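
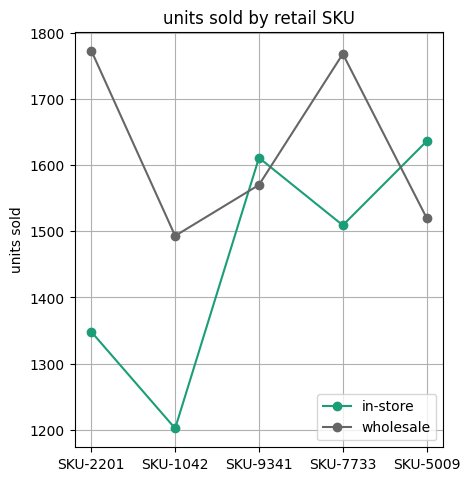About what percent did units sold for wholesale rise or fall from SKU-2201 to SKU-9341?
≈ -11.4%

SKU-2201 ≈ 1750, SKU-9341 ≈ 1550; (1550 − 1750) / 1750 ≈ -11.4%.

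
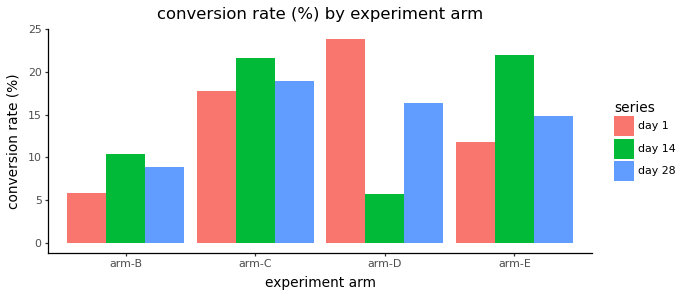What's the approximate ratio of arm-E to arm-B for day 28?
≈ 1.75×

arm-E ≈ 14, arm-B ≈ 8; 14/8 ≈ 1.75.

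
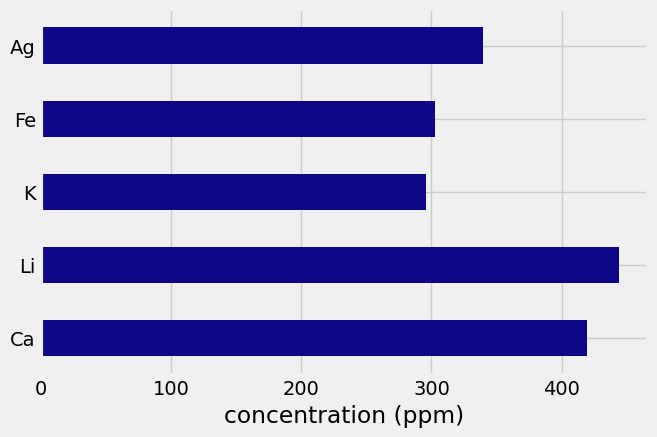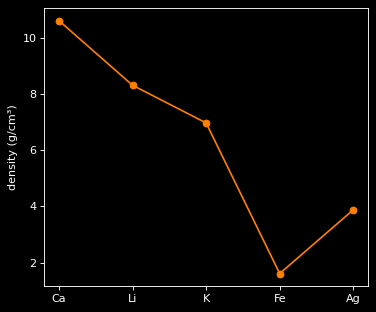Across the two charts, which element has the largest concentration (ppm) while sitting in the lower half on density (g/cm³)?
Ag

Chart 2 median density (g/cm³) ≈ 7; below-median elements: Fe, Ag. Among those, Ag has the highest concentration (ppm) (≈ 350).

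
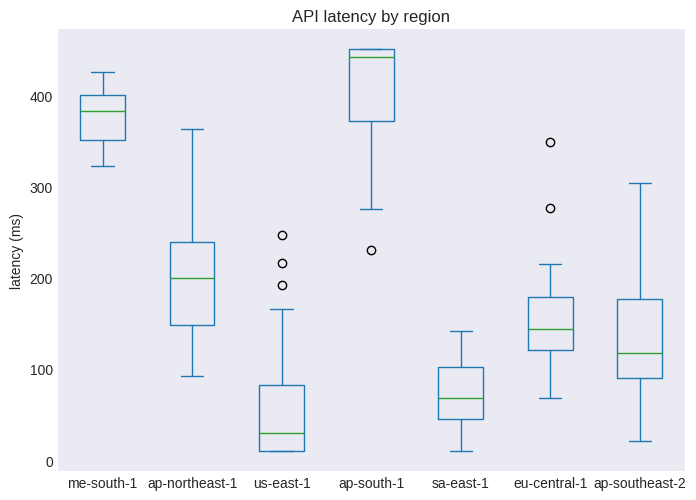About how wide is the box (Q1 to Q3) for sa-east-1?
Q3 ≈ 100, Q1 ≈ 50; IQR ≈ 50.

≈ 50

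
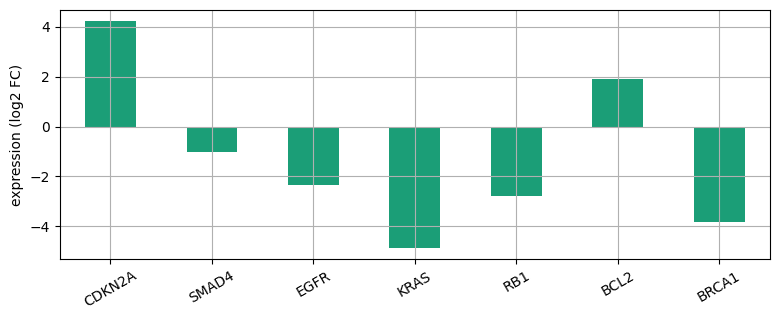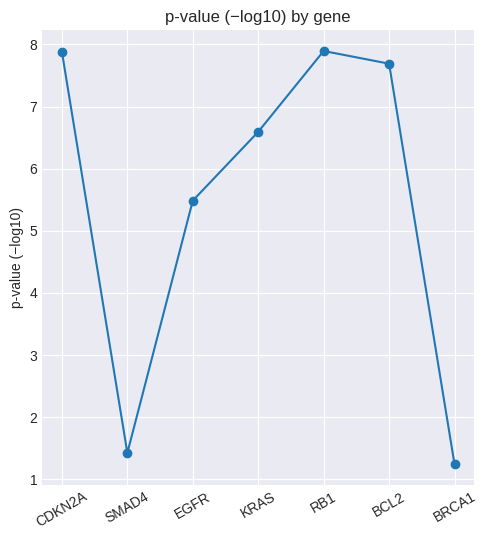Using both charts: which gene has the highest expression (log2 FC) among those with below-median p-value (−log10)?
SMAD4

Chart 2 median p-value (−log10) ≈ 7; below-median genes: SMAD4, EGFR, BRCA1. Among those, SMAD4 has the highest expression (log2 FC) (≈ -1).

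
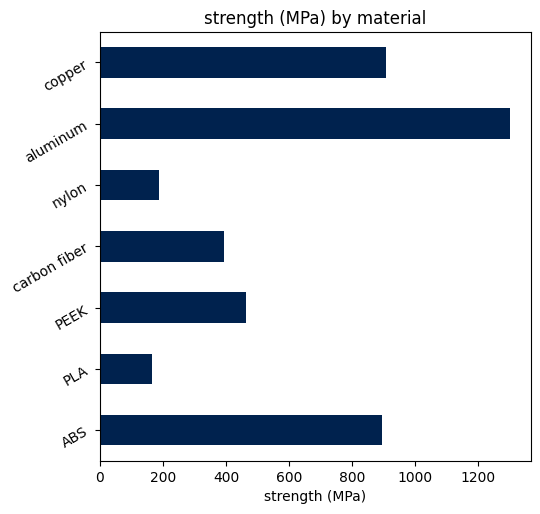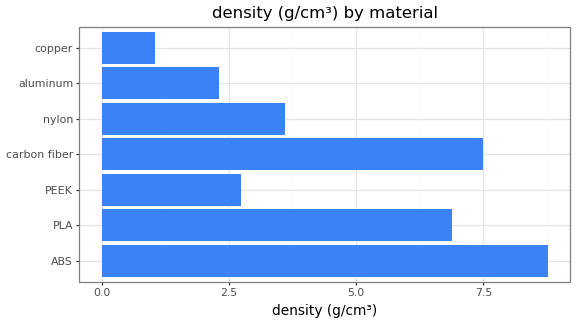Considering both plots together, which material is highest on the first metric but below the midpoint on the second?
Chart 2 median density (g/cm³) ≈ 4; below-median materials: PEEK, aluminum, copper. Among those, aluminum has the highest strength (MPa) (≈ 1400).

aluminum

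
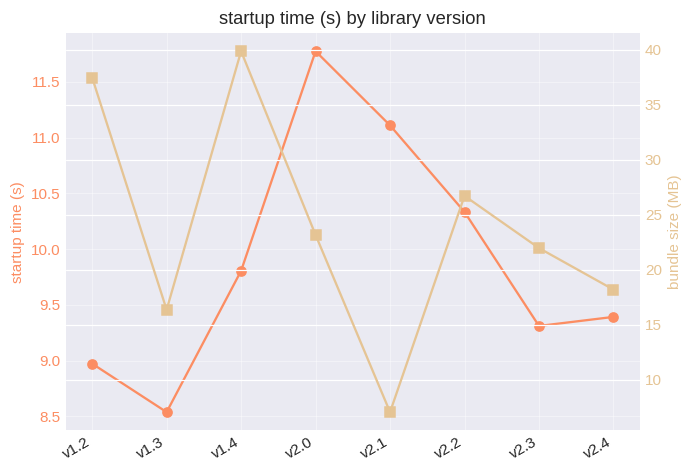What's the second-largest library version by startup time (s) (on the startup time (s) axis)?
Top 3 (on the startup time (s) axis): v2.0 ≈ 12.0, v2.1 ≈ 11.0, v2.2 ≈ 10.5.

v2.1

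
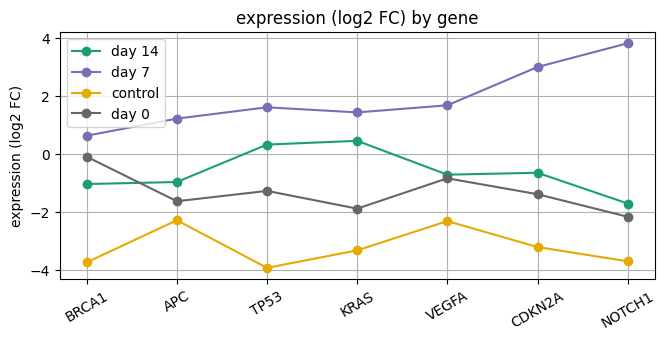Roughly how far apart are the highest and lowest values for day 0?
≈ 2

Max BRCA1 ≈ 0, min NOTCH1 ≈ -2; range ≈ 2.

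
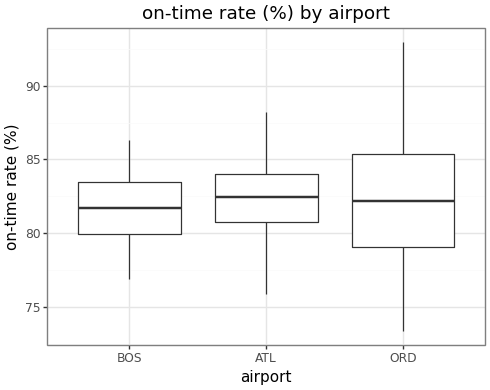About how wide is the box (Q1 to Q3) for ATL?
Q3 ≈ 84.0, Q1 ≈ 80.7; IQR ≈ 3.3.

≈ 3.3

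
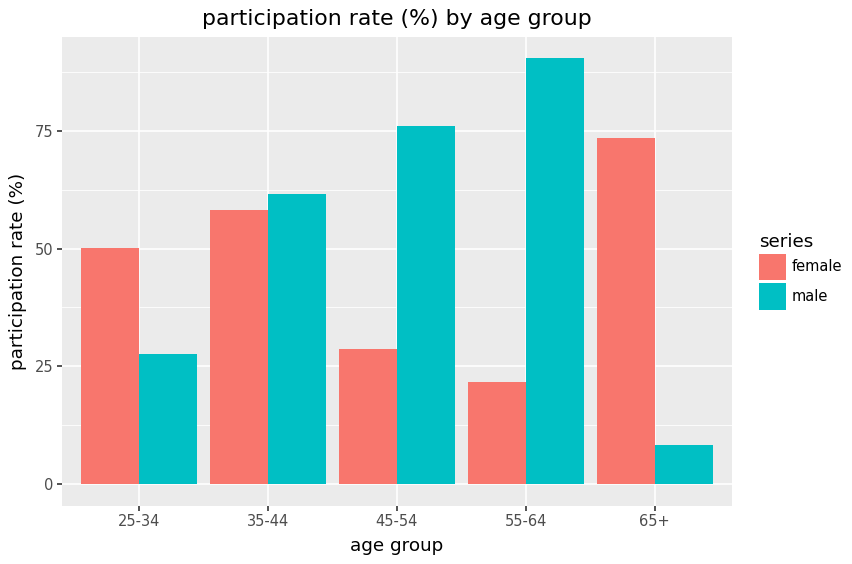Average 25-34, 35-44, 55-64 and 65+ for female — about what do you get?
≈ 50

(50 + 60 + 20 + 70) / 4 ≈ 50.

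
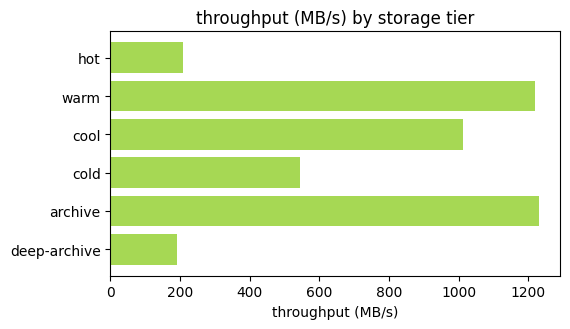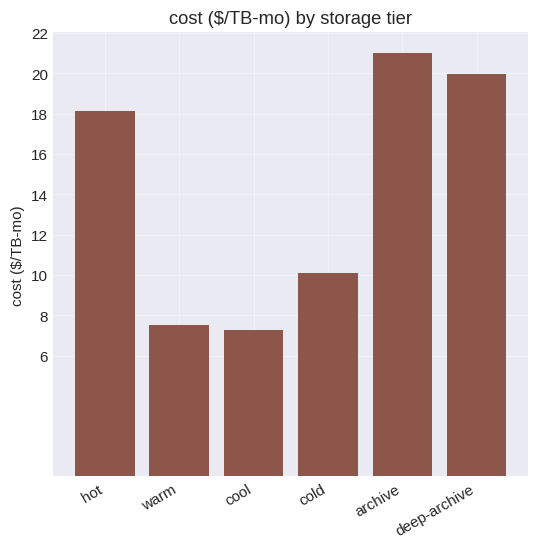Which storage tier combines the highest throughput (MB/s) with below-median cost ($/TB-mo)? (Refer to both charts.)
warm

Chart 2 median cost ($/TB-mo) ≈ 14; below-median storage tiers: warm, cool, cold. Among those, warm has the highest throughput (MB/s) (≈ 1200).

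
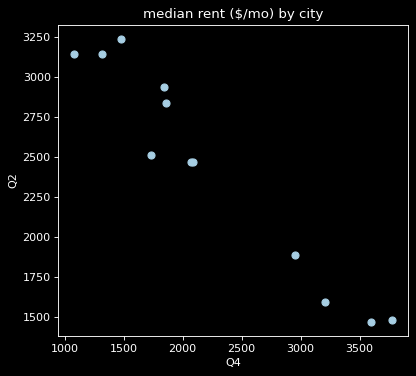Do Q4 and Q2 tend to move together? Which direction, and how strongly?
negative, strong

Points are negatively correlated; strong (|r| ≈ 1.0).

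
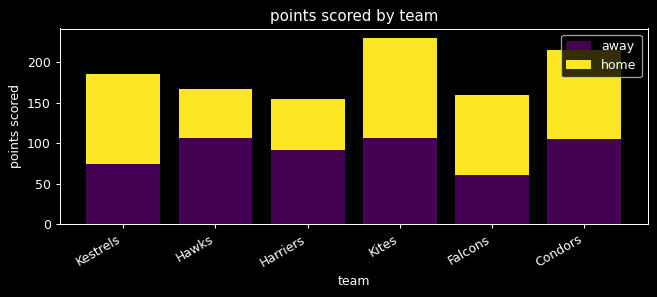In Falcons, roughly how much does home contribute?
≈ 100

home top ≈ 160, bottom ≈ 60; segment ≈ 100.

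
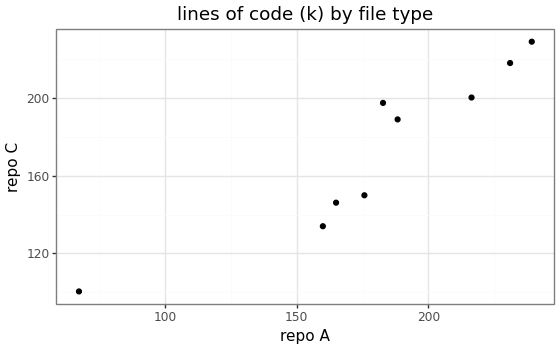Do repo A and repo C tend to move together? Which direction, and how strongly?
Points are positively correlated; strong (|r| ≈ 0.9).

positive, strong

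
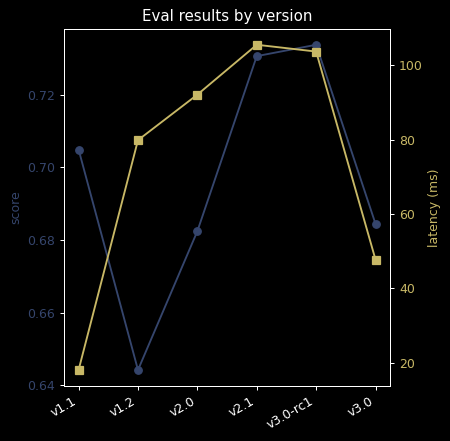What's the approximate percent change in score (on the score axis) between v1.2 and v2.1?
≈ +14.1%

v1.2 ≈ 0.64, v2.1 ≈ 0.73; (0.73 − 0.64) / 0.64 ≈ +14.1%.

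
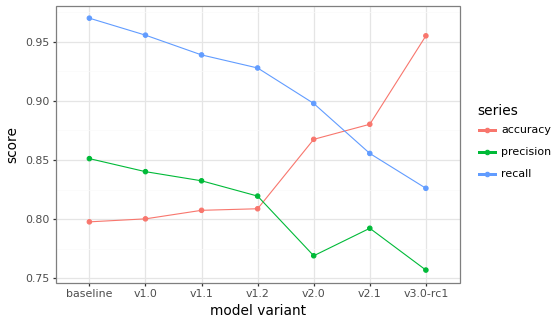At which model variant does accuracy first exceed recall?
v2.1

v2.0: accuracy ≈ 0.86 vs recall ≈ 0.90 (not yet); v2.1: accuracy ≈ 0.88 vs recall ≈ 0.86 (first crossover).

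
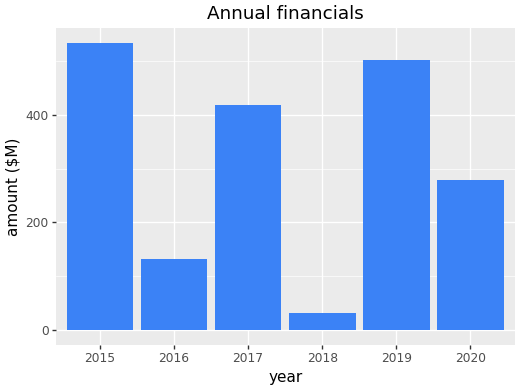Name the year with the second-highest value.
Top 3: 2015 ≈ 550, 2019 ≈ 500, 2017 ≈ 400.

2019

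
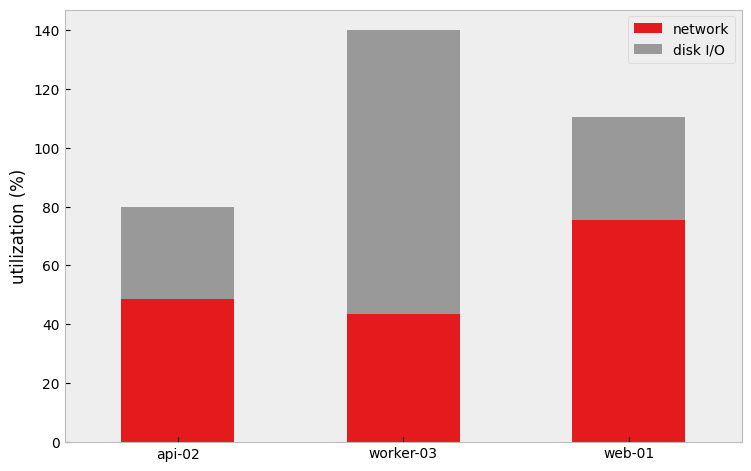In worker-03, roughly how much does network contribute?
≈ 40

network top ≈ 40, bottom ≈ 0; segment ≈ 40.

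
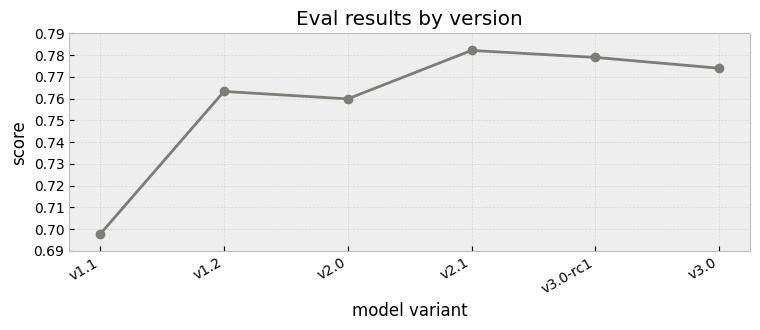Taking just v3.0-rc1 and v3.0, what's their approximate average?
(0.78 + 0.77) / 2 ≈ 0.78.

≈ 0.78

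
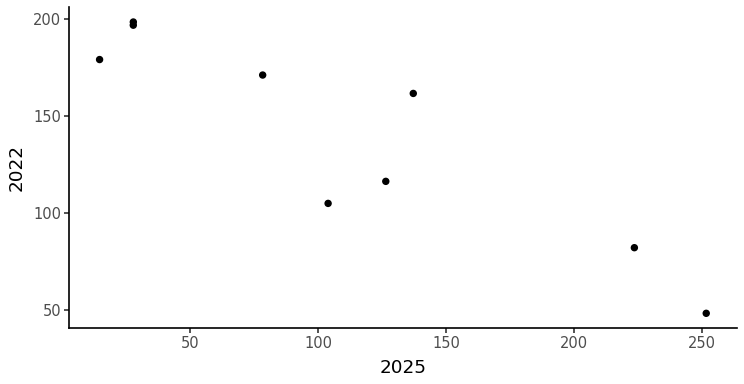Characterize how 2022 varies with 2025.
negative, strong

Points are negatively correlated; strong (|r| ≈ 0.9).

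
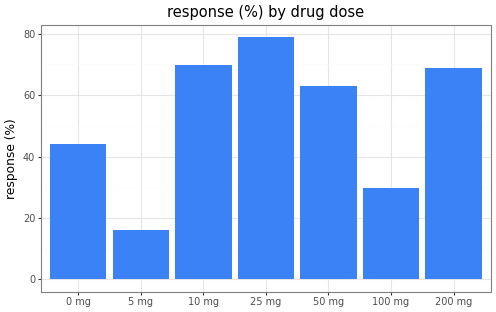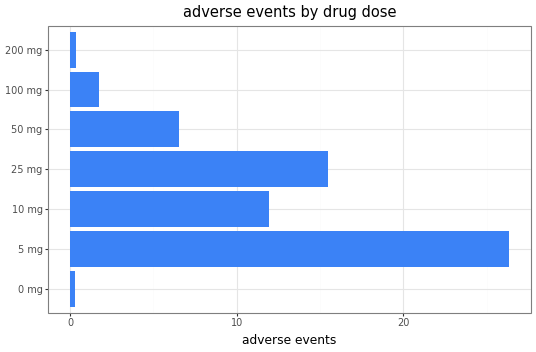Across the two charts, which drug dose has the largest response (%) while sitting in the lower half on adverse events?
Chart 2 median adverse events ≈ 5; below-median drug doses: 0 mg, 100 mg, 200 mg. Among those, 200 mg has the highest response (%) (≈ 70).

200 mg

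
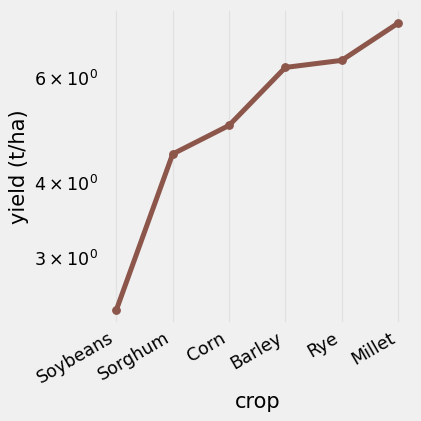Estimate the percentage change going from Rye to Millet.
Rye ≈ 6.5, Millet ≈ 7.5; (7.5 − 6.5) / 6.5 ≈ +15.4%.

≈ +15.4%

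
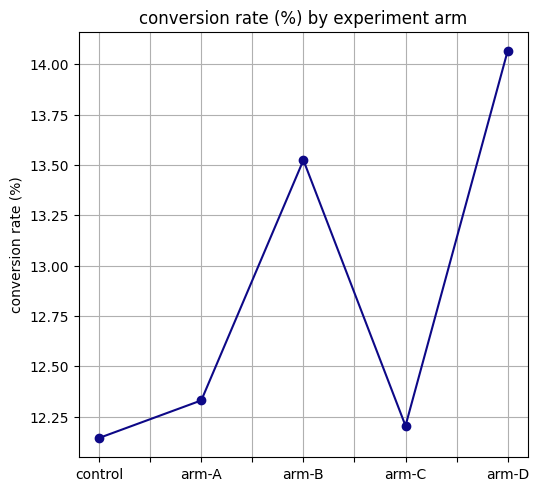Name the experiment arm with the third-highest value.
arm-A

Top 4: arm-D ≈ 14.0, arm-B ≈ 13.6, arm-A ≈ 12.4, arm-C ≈ 12.2.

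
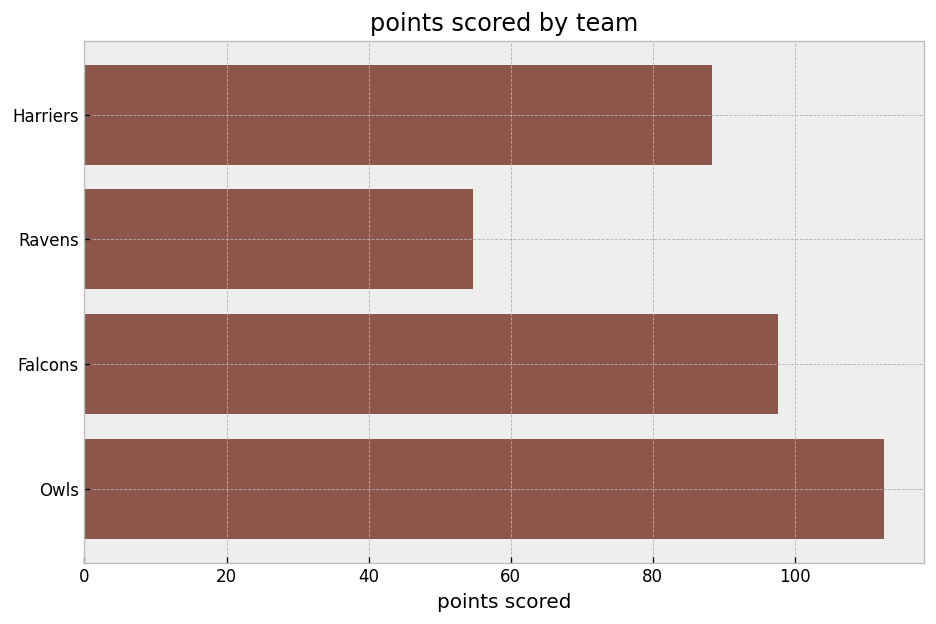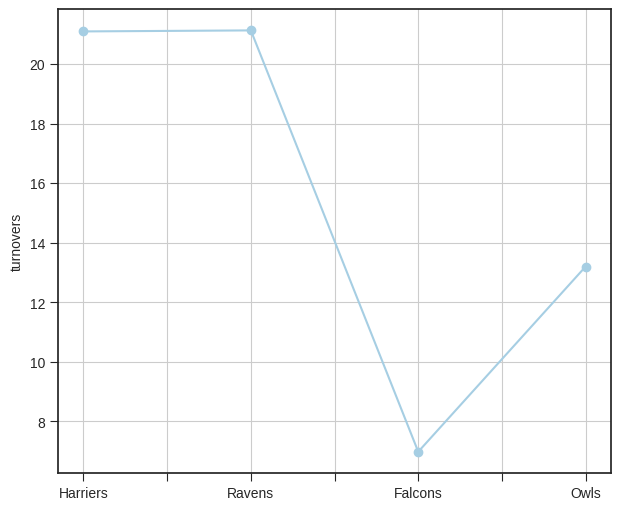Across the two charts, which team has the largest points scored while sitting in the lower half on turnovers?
Chart 2 median turnovers ≈ 18; below-median teams: Falcons, Owls. Among those, Owls has the highest points scored (≈ 120).

Owls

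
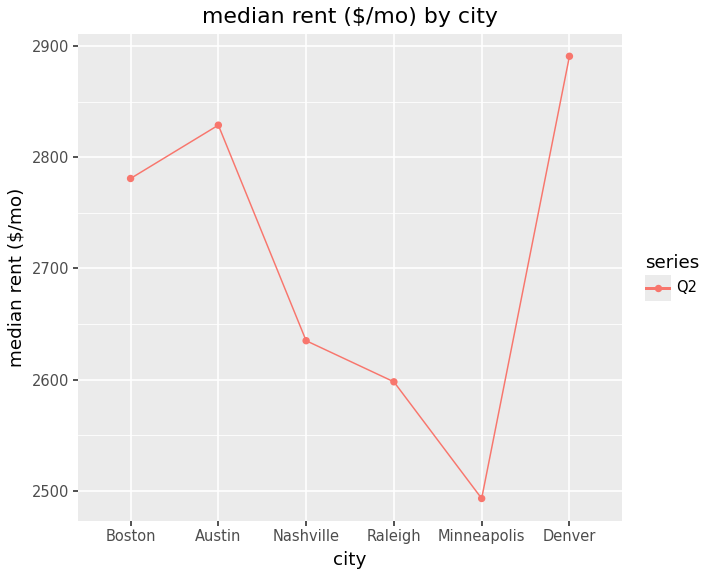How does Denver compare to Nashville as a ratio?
Denver ≈ 2900, Nashville ≈ 2650; 2900/2650 ≈ 1.09.

≈ 1.09×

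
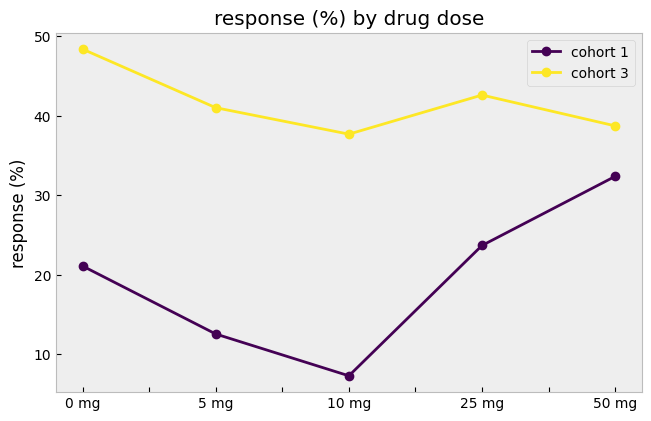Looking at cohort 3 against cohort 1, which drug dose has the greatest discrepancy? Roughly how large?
10 mg, ≈ 35 %

10 mg: cohort 3 ≈ 40, cohort 1 ≈ 5 → gap ≈ 35. Next-largest (5 mg) is only ≈ 25.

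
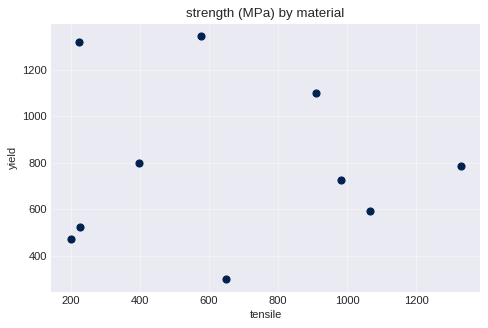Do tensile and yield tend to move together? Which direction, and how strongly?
Points are roughly uncorrelated; weak (|r| ≈ 0.0).

no clear correlation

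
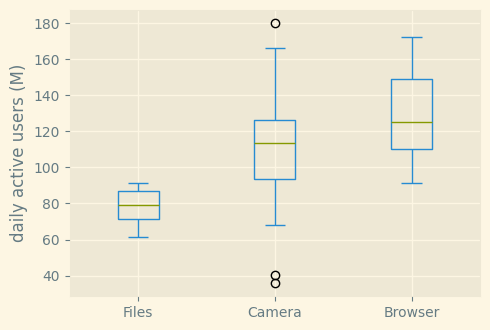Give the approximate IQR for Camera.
Q3 ≈ 125, Q1 ≈ 95; IQR ≈ 30.

≈ 30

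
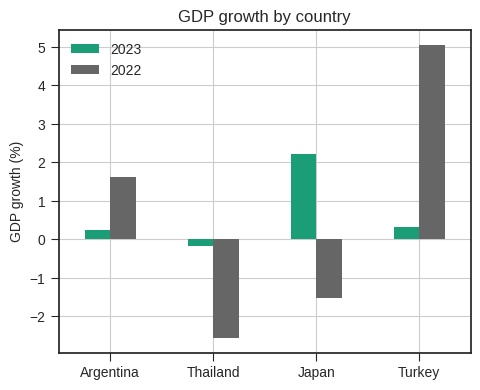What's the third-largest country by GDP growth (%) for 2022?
Japan

Top 4 for 2022: Turkey ≈ 5, Argentina ≈ 2, Japan ≈ -2, Thailand ≈ -3.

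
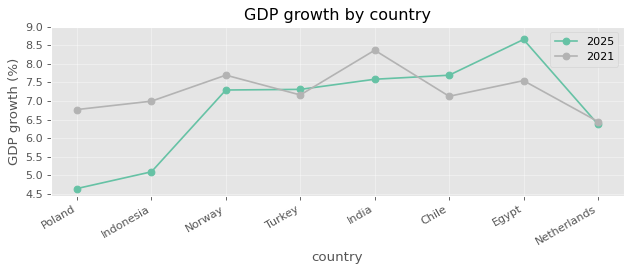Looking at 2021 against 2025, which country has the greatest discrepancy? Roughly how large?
Poland, ≈ 2.5 %

Poland: 2021 ≈ 7.0, 2025 ≈ 4.5 → gap ≈ 2.5. Next-largest (Indonesia) is only ≈ 2.0.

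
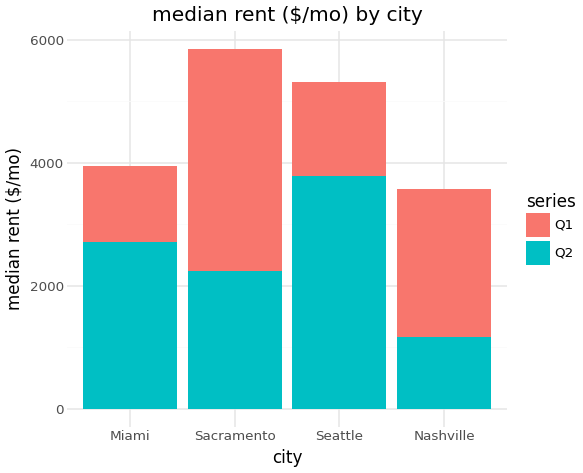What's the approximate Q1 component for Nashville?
≈ 2500

Q1 top ≈ 3500, bottom ≈ 1000; segment ≈ 2500.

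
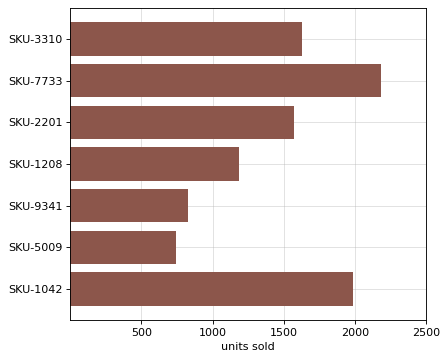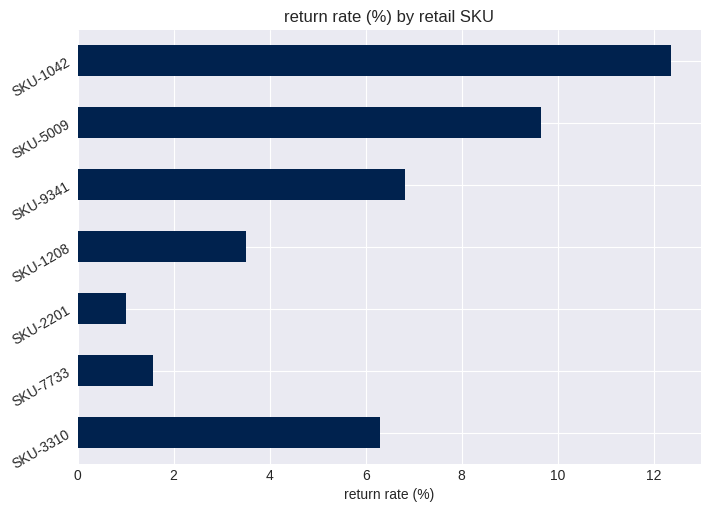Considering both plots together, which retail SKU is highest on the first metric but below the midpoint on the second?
SKU-7733

Chart 2 median return rate (%) ≈ 6; below-median retail SKUs: SKU-7733, SKU-2201, SKU-1208. Among those, SKU-7733 has the highest units sold (≈ 2000).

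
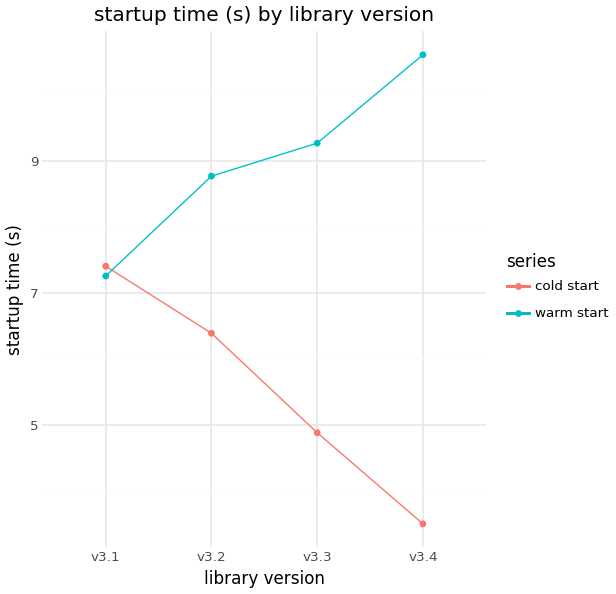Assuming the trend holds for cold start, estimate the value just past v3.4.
Last three: 6, 5, 4 → slope ≈ -1/step → next ≈ 3.

≈ 3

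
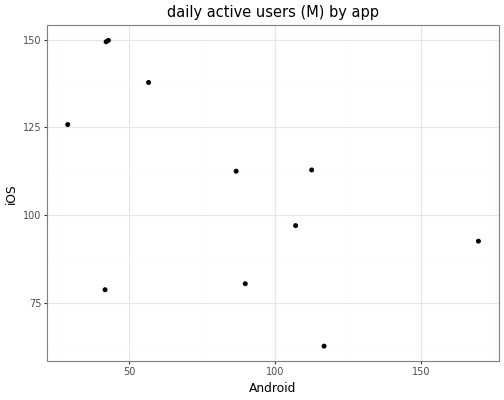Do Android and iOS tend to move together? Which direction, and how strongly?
Points are negatively correlated; moderate (|r| ≈ 0.6).

negative, moderate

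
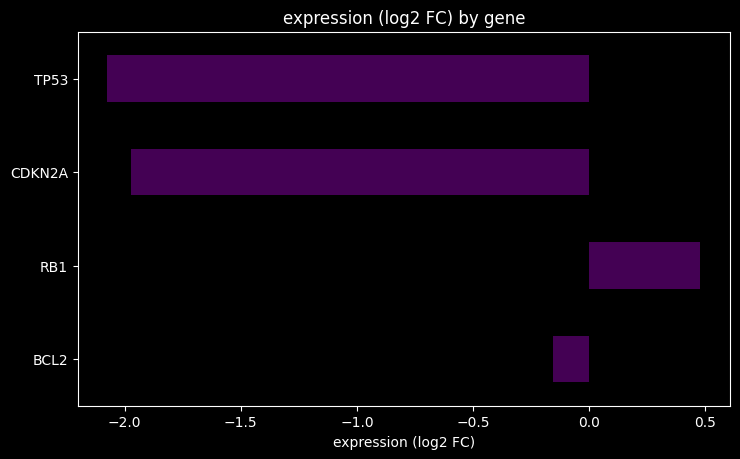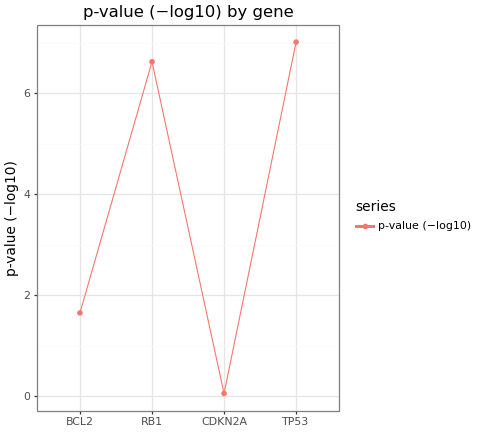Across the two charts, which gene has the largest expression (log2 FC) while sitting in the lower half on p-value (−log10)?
Chart 2 median p-value (−log10) ≈ 4; below-median genes: BCL2, CDKN2A. Among those, BCL2 has the highest expression (log2 FC) (≈ -0.15).

BCL2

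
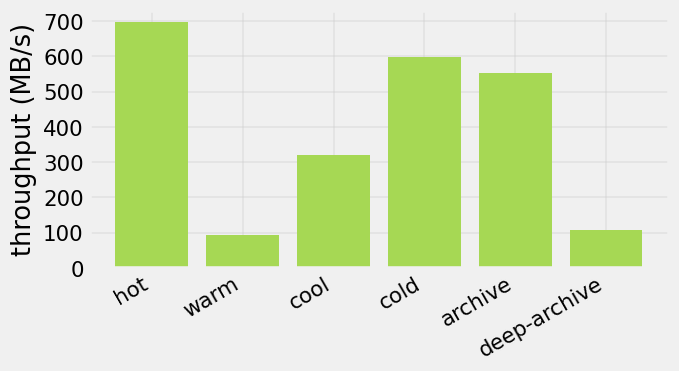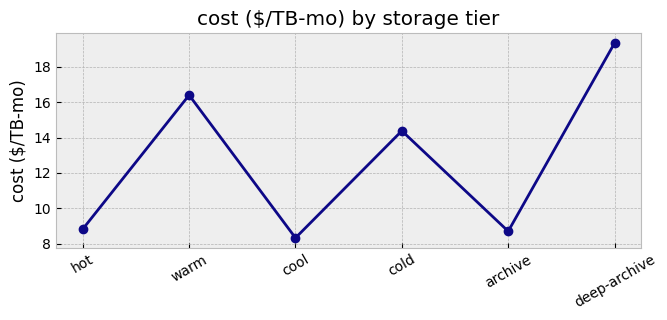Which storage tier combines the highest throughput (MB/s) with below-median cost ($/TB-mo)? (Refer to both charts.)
Chart 2 median cost ($/TB-mo) ≈ 12; below-median storage tiers: hot, cool, archive. Among those, hot has the highest throughput (MB/s) (≈ 700).

hot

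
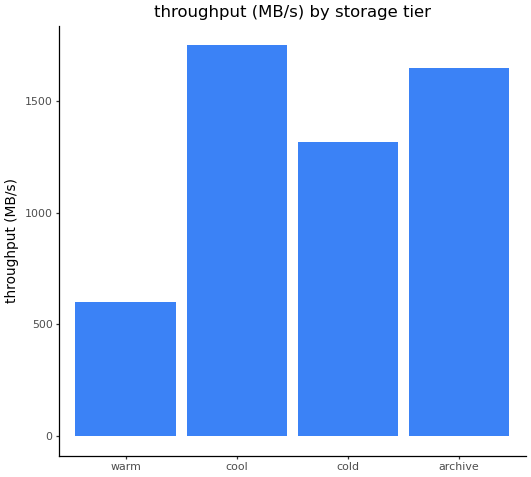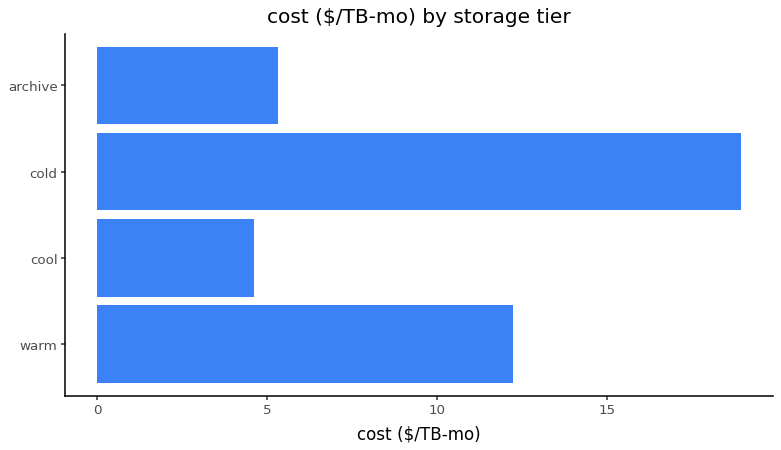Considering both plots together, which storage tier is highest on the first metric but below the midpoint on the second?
cool

Chart 2 median cost ($/TB-mo) ≈ 8; below-median storage tiers: cool, archive. Among those, cool has the highest throughput (MB/s) (≈ 1800).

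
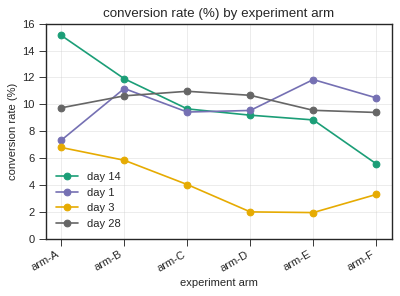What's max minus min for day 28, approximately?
Max arm-C ≈ 10, min arm-F ≈ 10; range ≈ 0.

≈ 0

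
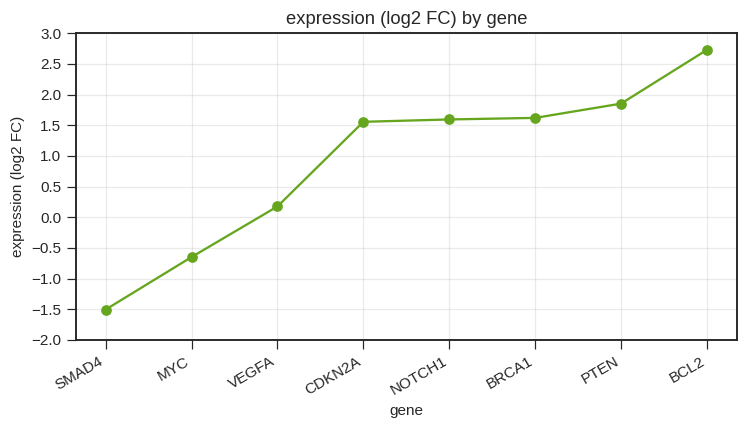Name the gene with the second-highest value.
Top 3: BCL2 ≈ 2.5, PTEN ≈ 2.0, BRCA1 ≈ 1.5.

PTEN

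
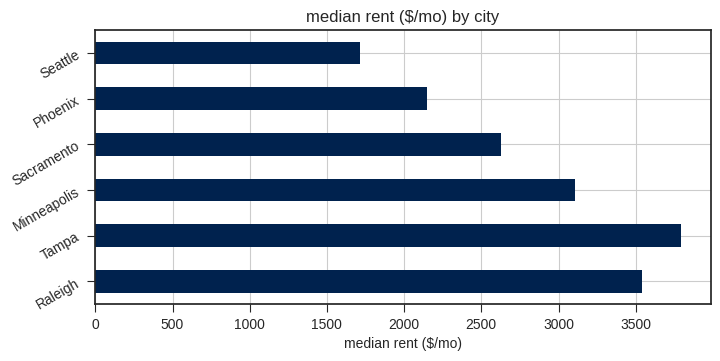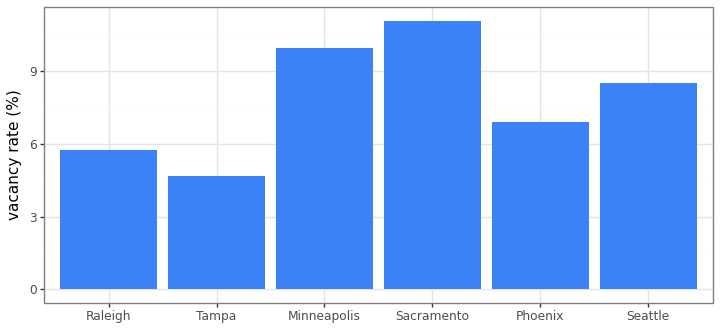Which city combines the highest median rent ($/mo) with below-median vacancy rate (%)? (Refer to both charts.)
Tampa

Chart 2 median vacancy rate (%) ≈ 8; below-median cities: Raleigh, Tampa, Phoenix. Among those, Tampa has the highest median rent ($/mo) (≈ 4000).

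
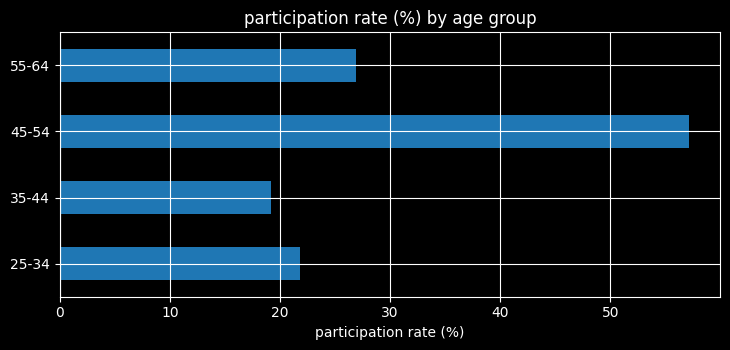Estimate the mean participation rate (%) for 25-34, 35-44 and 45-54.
(20 + 20 + 55) / 3 ≈ 32.

≈ 32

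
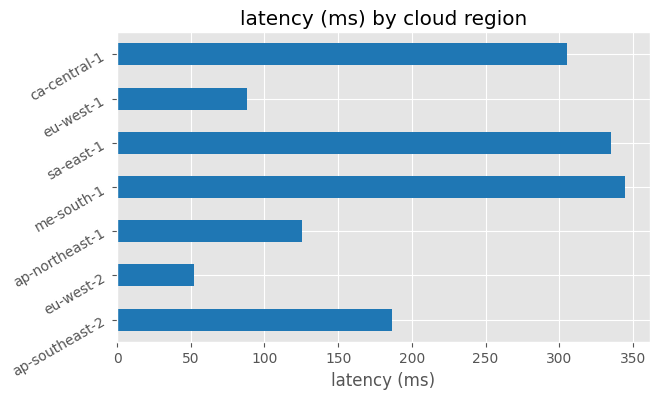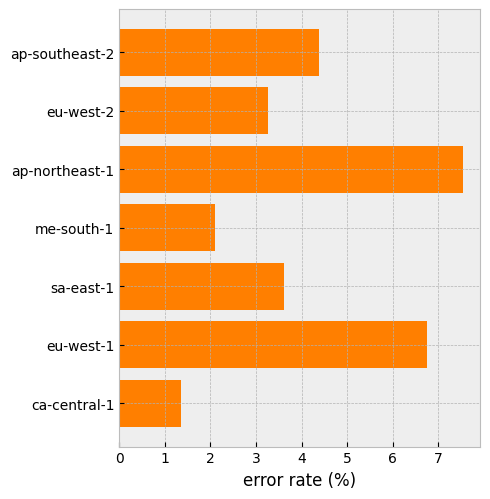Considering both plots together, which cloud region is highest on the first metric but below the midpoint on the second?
me-south-1

Chart 2 median error rate (%) ≈ 4; below-median cloud regions: eu-west-2, me-south-1, ca-central-1. Among those, me-south-1 has the highest latency (ms) (≈ 350).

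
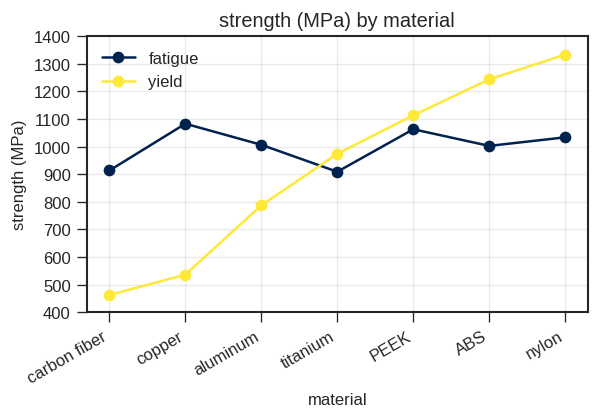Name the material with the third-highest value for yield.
Top 4 for yield: nylon ≈ 1300, ABS ≈ 1200, PEEK ≈ 1100, titanium ≈ 1000.

PEEK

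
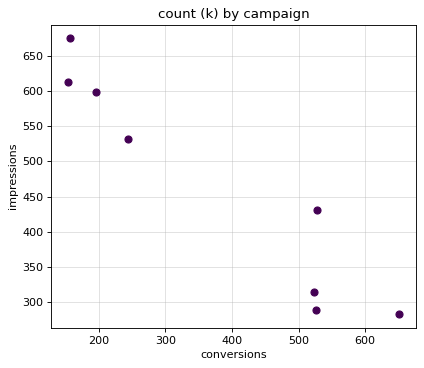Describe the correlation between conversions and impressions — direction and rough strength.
Points are negatively correlated; strong (|r| ≈ 1.0).

negative, strong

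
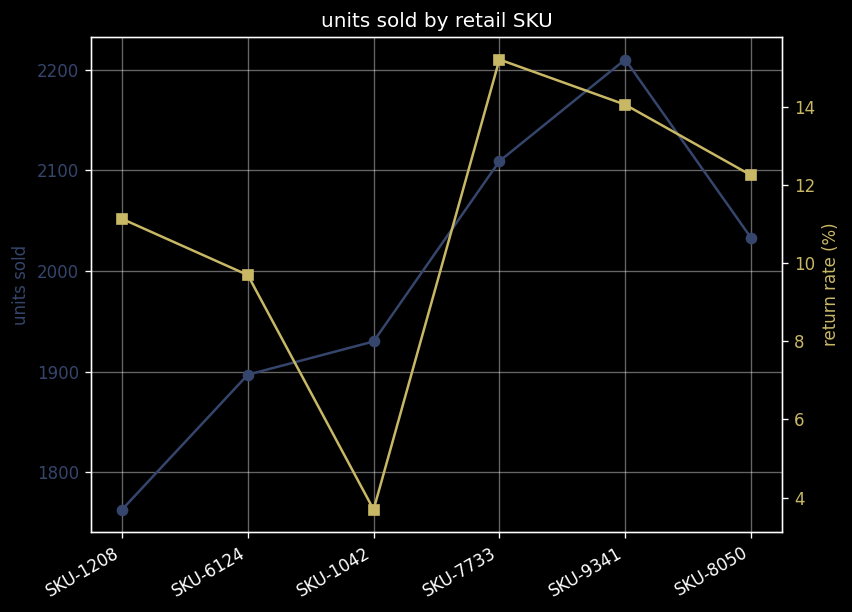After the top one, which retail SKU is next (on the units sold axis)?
Top 3 (on the units sold axis): SKU-9341 ≈ 2200, SKU-7733 ≈ 2100, SKU-8050 ≈ 2050.

SKU-7733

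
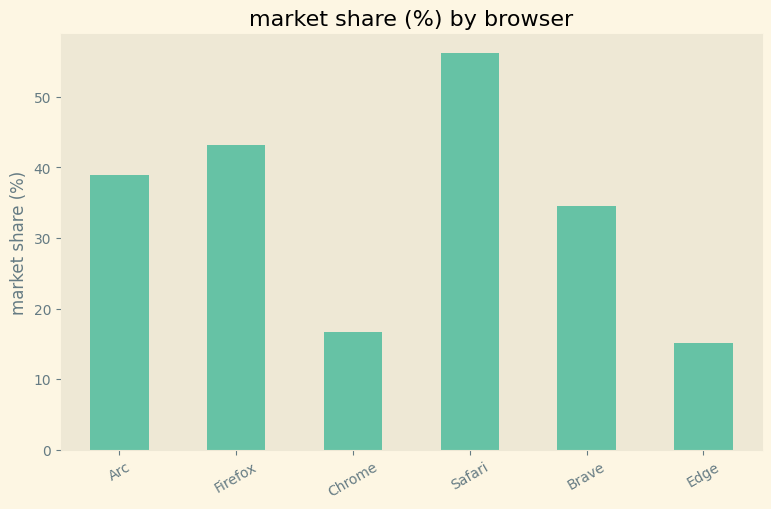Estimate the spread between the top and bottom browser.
≈ 40

Max Safari ≈ 55, min Edge ≈ 15; range ≈ 40.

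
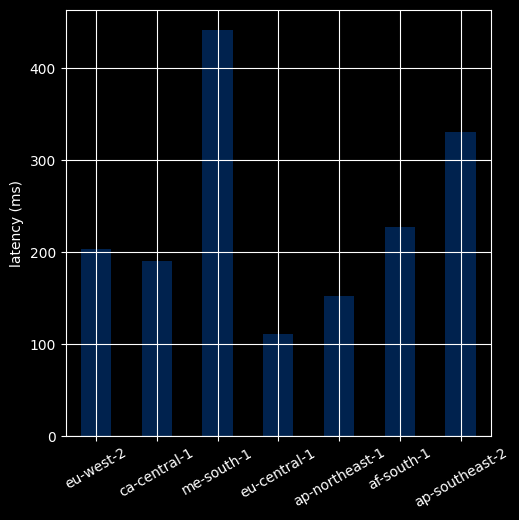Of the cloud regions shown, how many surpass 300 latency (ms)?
Above 300: me-south-1, ap-southeast-2.

2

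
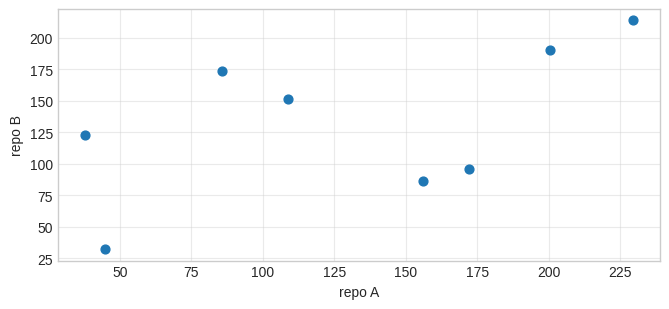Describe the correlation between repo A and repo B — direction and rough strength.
positive, moderate

Points are positively correlated; moderate (|r| ≈ 0.6).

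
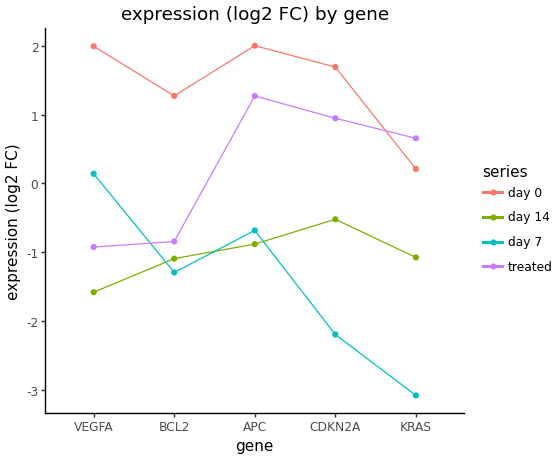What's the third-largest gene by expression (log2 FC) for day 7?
Top 4 for day 7: VEGFA ≈ 0.0, APC ≈ -0.5, BCL2 ≈ -1.5, CDKN2A ≈ -2.0.

BCL2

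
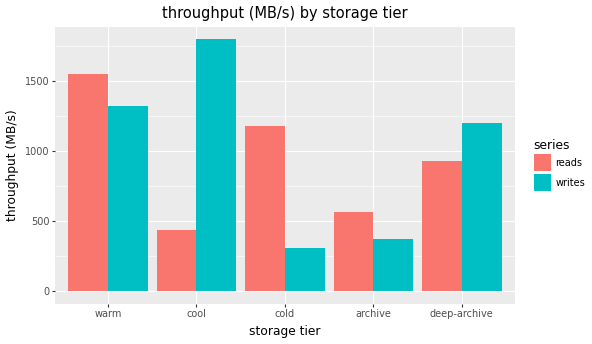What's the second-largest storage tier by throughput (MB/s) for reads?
cold

Top 3 for reads: warm ≈ 1600, cold ≈ 1200, deep-archive ≈ 1000.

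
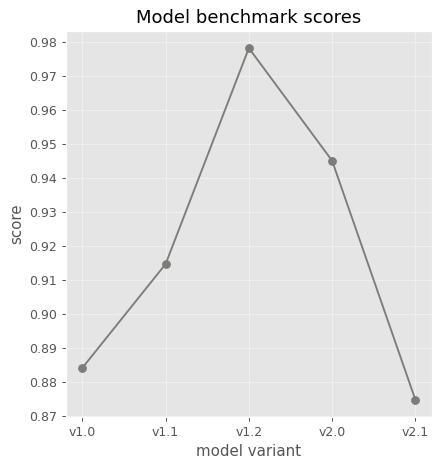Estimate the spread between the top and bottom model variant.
≈ 0.11

Max v1.2 ≈ 0.98, min v2.1 ≈ 0.87; range ≈ 0.11.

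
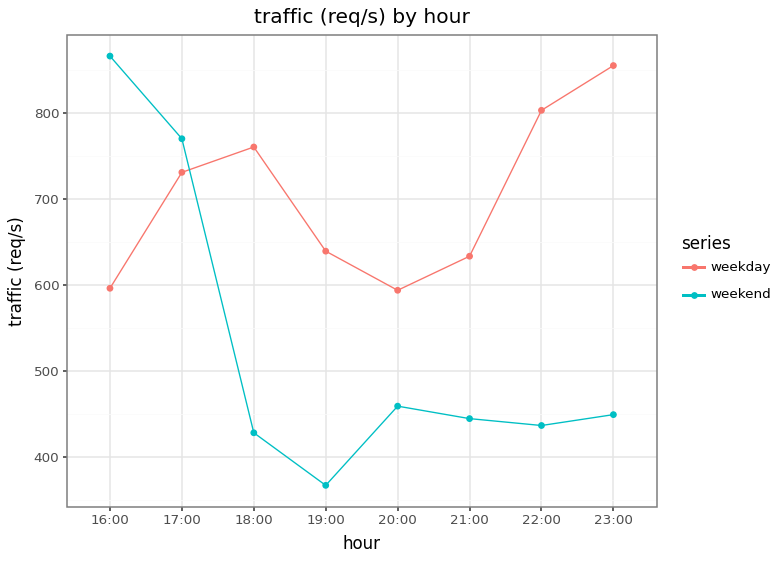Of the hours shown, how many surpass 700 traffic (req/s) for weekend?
Above 700: 16:00, 17:00.

2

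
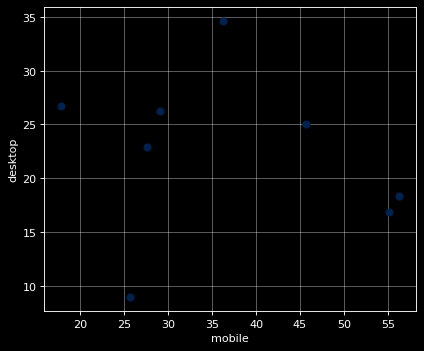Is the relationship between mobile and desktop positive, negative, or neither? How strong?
no clear correlation

Points are roughly uncorrelated; weak (|r| ≈ 0.2).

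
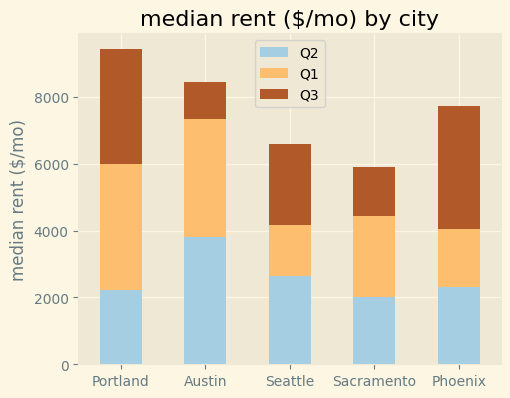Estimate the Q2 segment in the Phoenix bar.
≈ 2000

Q2 top ≈ 2000, bottom ≈ 0; segment ≈ 2000.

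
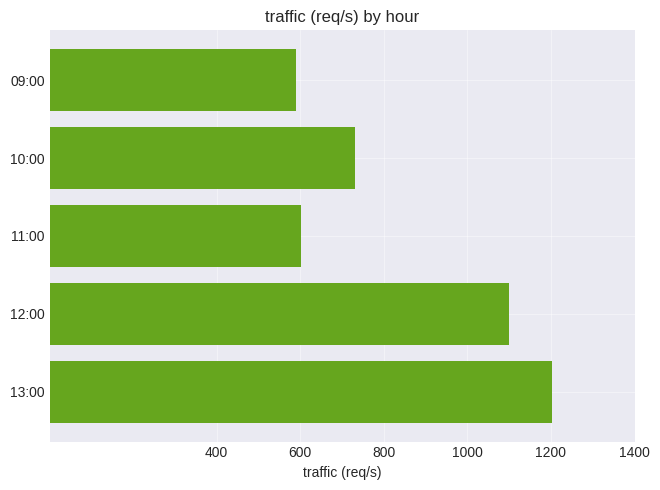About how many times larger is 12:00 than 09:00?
12:00 ≈ 1000, 09:00 ≈ 600; 1000/600 ≈ 1.67.

≈ 1.67×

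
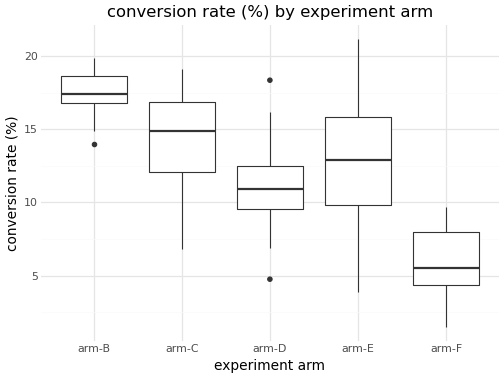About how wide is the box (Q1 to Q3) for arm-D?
Q3 ≈ 13, Q1 ≈ 10; IQR ≈ 3.

≈ 3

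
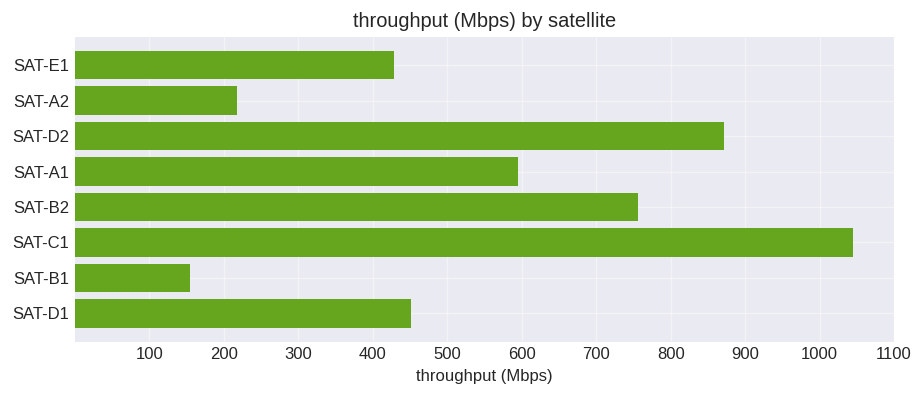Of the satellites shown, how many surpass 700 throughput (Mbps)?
Above 700: SAT-D2, SAT-B2, SAT-C1.

3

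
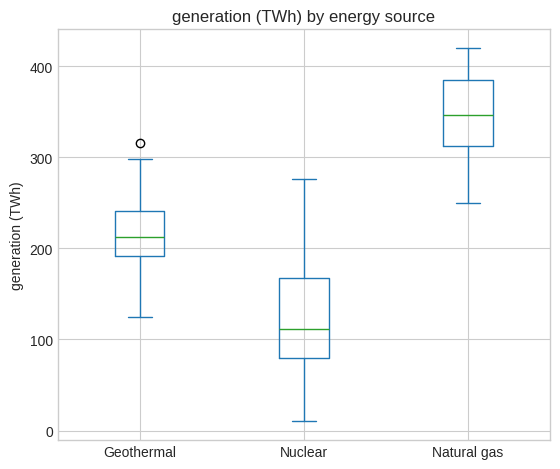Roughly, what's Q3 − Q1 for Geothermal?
≈ 40

Q3 ≈ 240, Q1 ≈ 200; IQR ≈ 40.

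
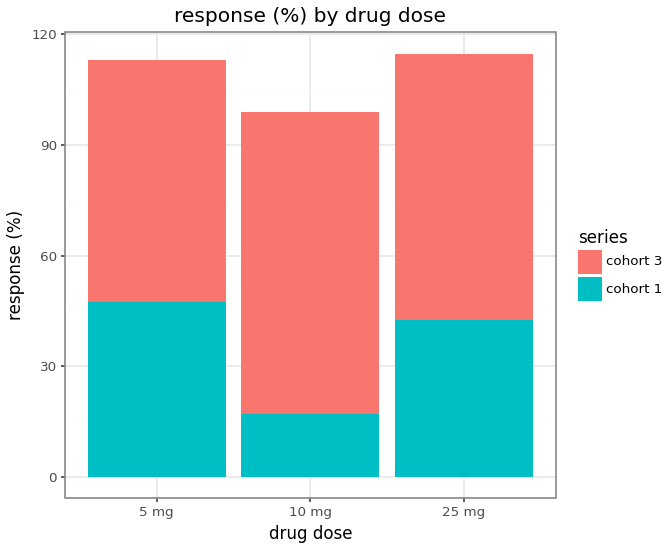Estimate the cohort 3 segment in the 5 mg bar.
≈ 60

cohort 3 top ≈ 110, bottom ≈ 50; segment ≈ 60.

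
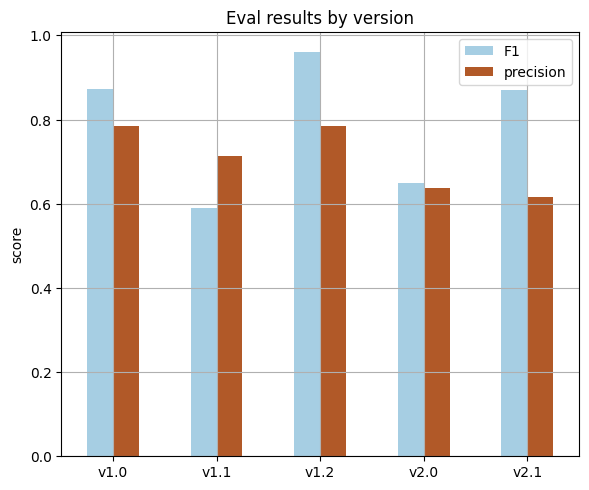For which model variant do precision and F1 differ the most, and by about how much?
v2.1, ≈ 0.3

v2.1: precision ≈ 0.6, F1 ≈ 0.9 → gap ≈ 0.3. Next-largest (v1.2) is only ≈ 0.2.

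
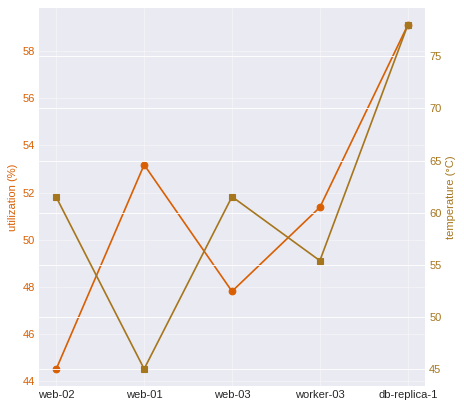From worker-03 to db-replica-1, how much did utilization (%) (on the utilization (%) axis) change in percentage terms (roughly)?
≈ +15.4%

worker-03 ≈ 52, db-replica-1 ≈ 60; (60 − 52) / 52 ≈ +15.4%.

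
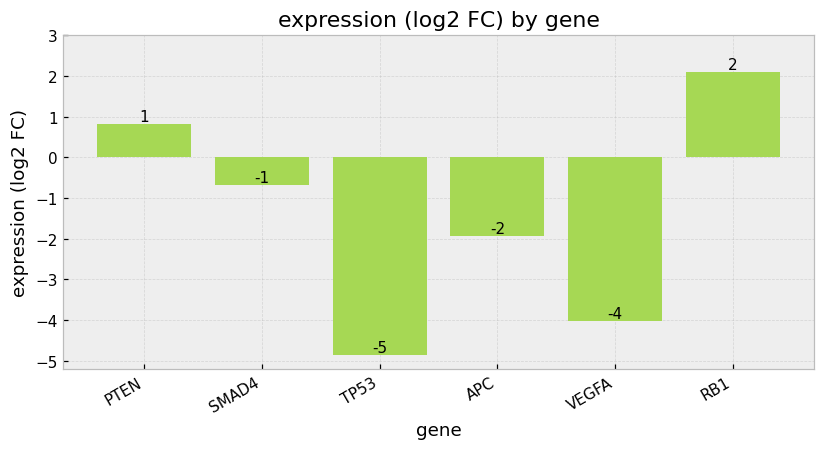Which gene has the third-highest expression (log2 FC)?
Top 4: RB1 ≈ 2, PTEN ≈ 1, SMAD4 ≈ -1, APC ≈ -2.

SMAD4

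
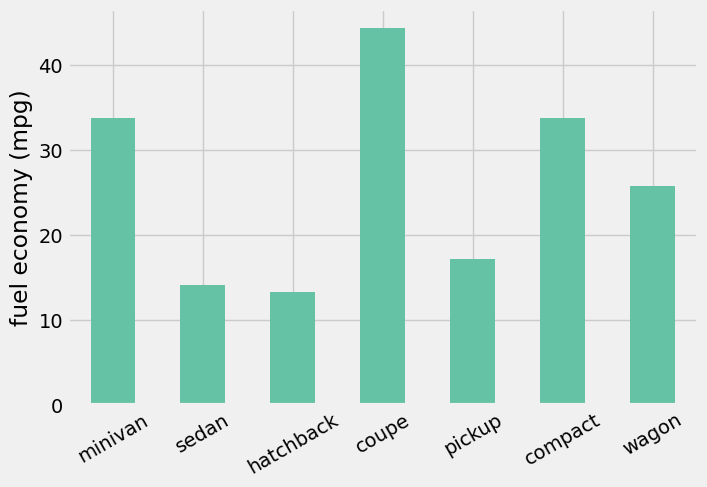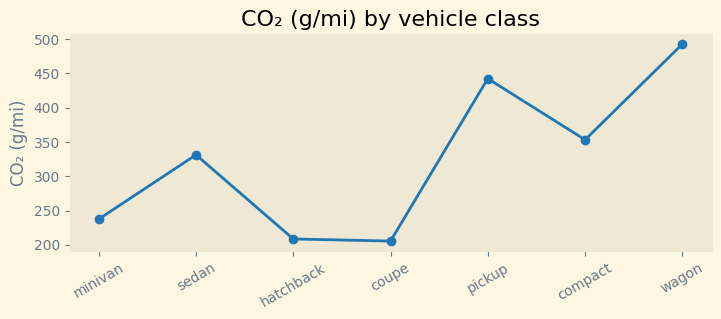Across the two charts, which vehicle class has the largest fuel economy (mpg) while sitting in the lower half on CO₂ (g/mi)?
Chart 2 median CO₂ (g/mi) ≈ 350; below-median vehicle classes: minivan, hatchback, coupe. Among those, coupe has the highest fuel economy (mpg) (≈ 45).

coupe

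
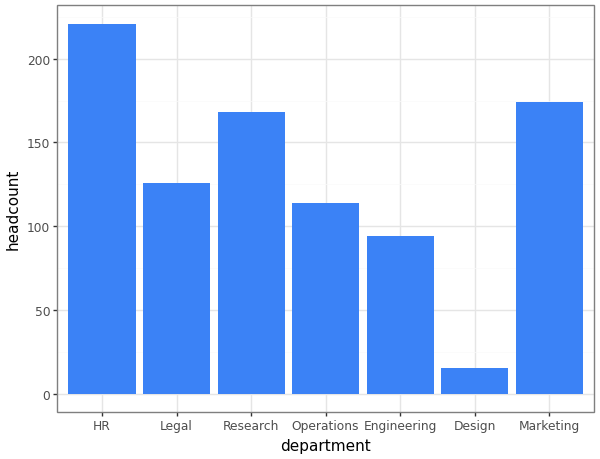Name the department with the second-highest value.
Marketing

Top 3: HR ≈ 220, Marketing ≈ 180, Research ≈ 160.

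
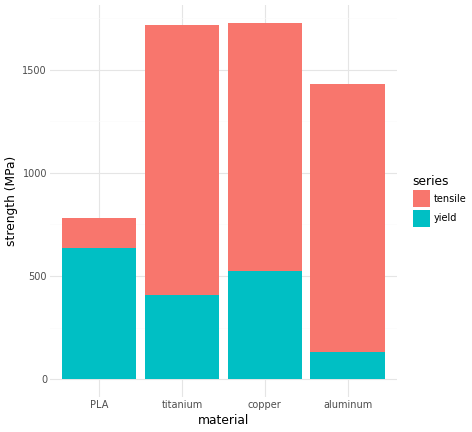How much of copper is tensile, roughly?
tensile top ≈ 1800, bottom ≈ 600; segment ≈ 1200.

≈ 1200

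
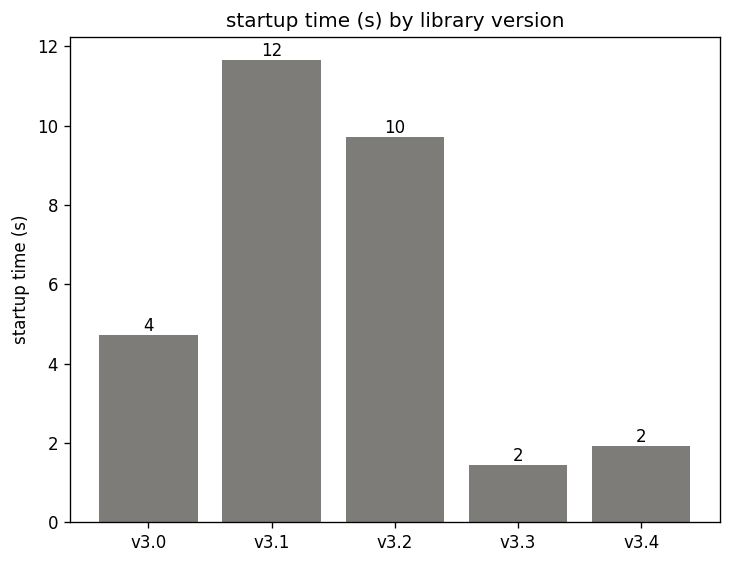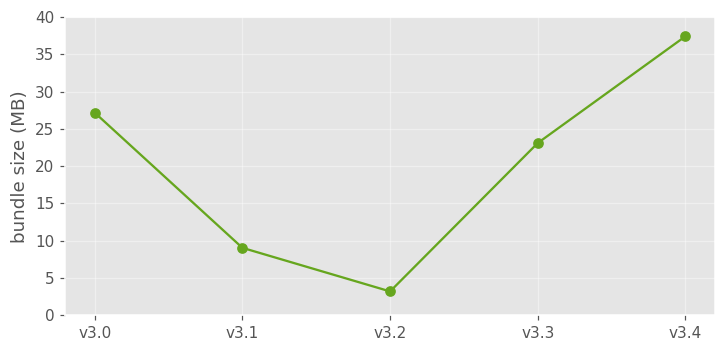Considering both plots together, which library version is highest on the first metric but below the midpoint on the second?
v3.1

Chart 2 median bundle size (MB) ≈ 25; below-median library versions: v3.1, v3.2. Among those, v3.1 has the highest startup time (s) (≈ 12).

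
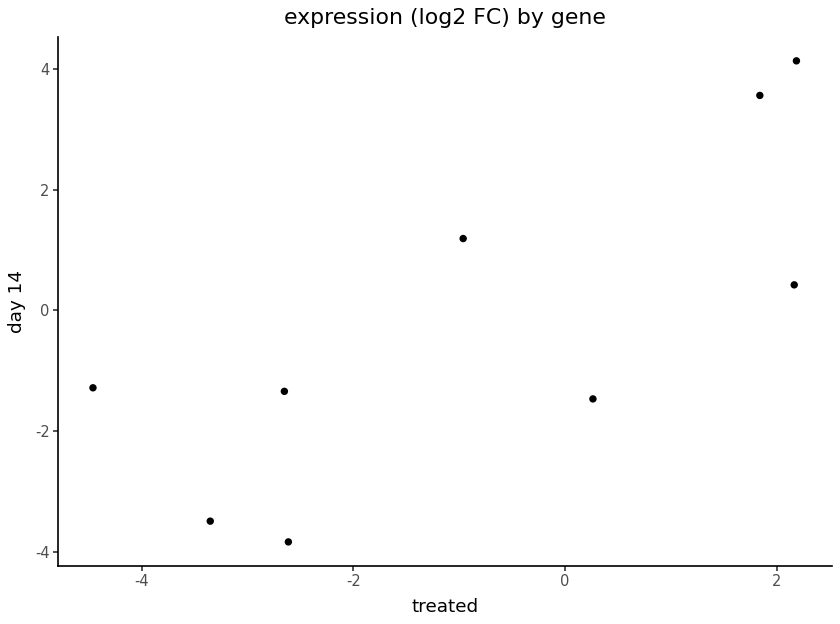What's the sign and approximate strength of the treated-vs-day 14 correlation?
Points are positively correlated; strong (|r| ≈ 0.8).

positive, strong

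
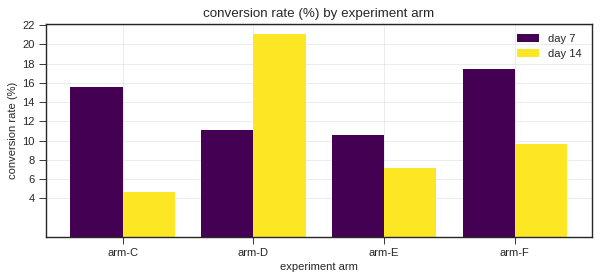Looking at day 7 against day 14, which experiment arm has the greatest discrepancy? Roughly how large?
arm-C: day 7 ≈ 16, day 14 ≈ 4 → gap ≈ 12. Next-largest (arm-D) is only ≈ 10.

arm-C, ≈ 12 %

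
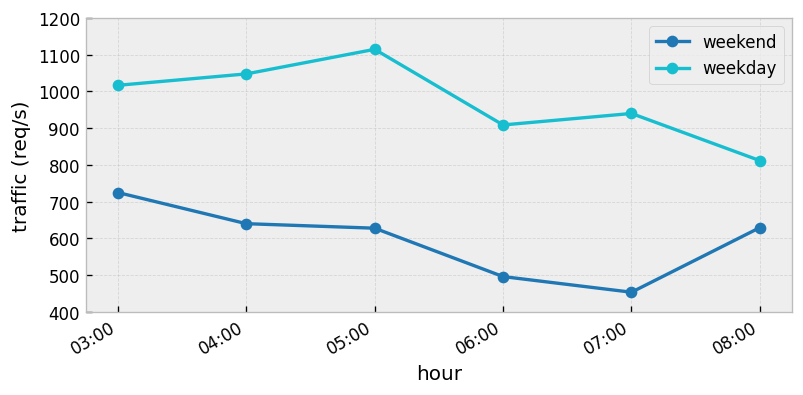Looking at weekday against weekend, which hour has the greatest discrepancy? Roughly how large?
05:00: weekday ≈ 1100, weekend ≈ 600 → gap ≈ 500. Next-largest (07:00) is only ≈ 400.

05:00, ≈ 500 req/s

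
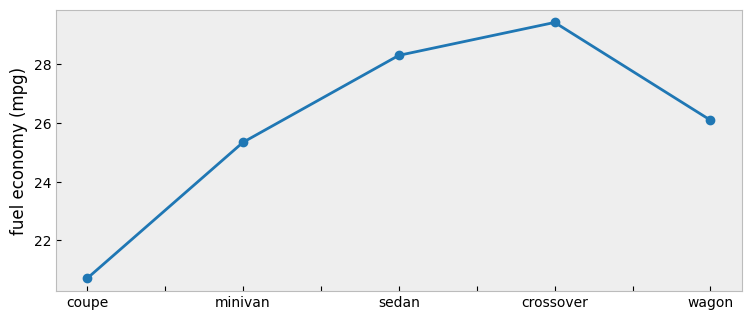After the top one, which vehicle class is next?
Top 3: crossover ≈ 29, sedan ≈ 28, wagon ≈ 26.

sedan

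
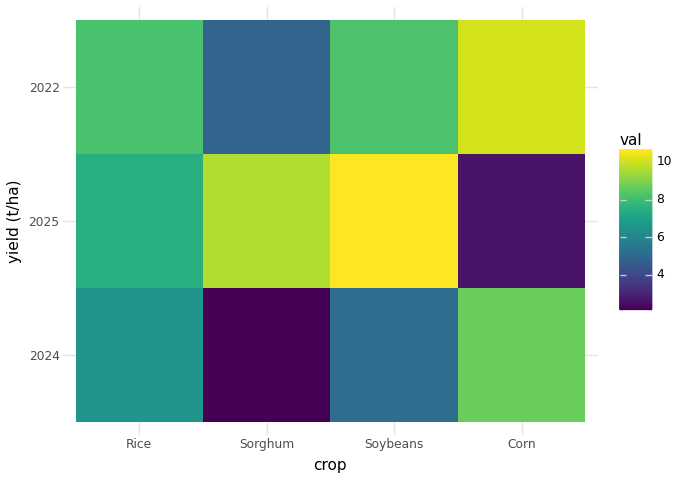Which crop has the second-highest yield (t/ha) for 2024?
Top 3 for 2024: Corn ≈ 9, Rice ≈ 7, Soybeans ≈ 5.

Rice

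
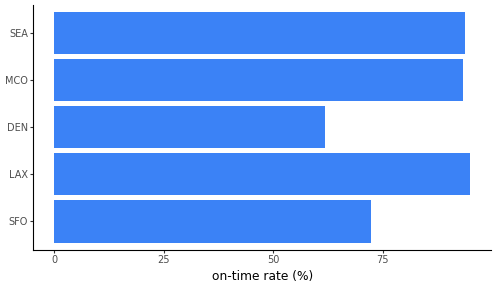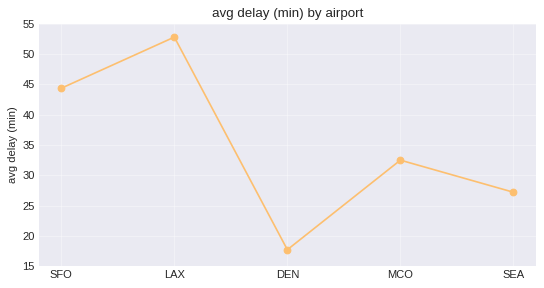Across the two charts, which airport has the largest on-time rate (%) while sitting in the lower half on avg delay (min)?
SEA

Chart 2 median avg delay (min) ≈ 30; below-median airports: DEN, SEA. Among those, SEA has the highest on-time rate (%) (≈ 90).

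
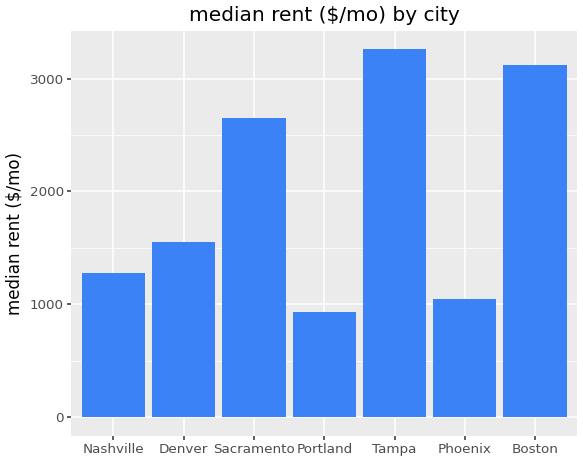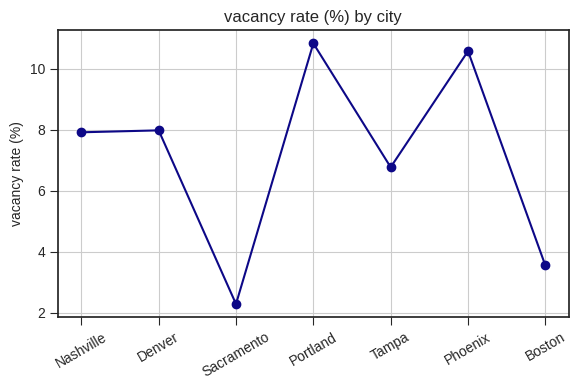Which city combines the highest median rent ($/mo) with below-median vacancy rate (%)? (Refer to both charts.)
Chart 2 median vacancy rate (%) ≈ 8; below-median cities: Sacramento, Tampa, Boston. Among those, Tampa has the highest median rent ($/mo) (≈ 3500).

Tampa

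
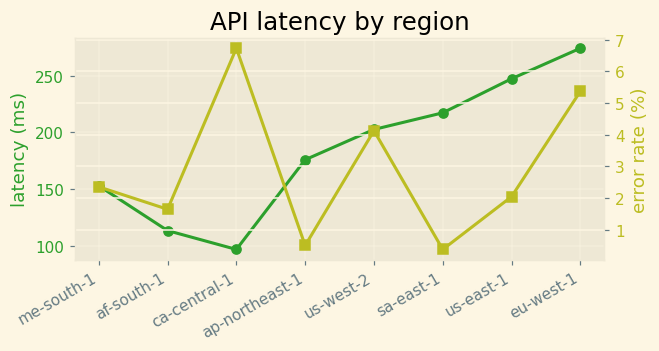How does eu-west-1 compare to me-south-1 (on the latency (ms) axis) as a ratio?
≈ 1.75×

eu-west-1 ≈ 280, me-south-1 ≈ 160; 280/160 ≈ 1.75.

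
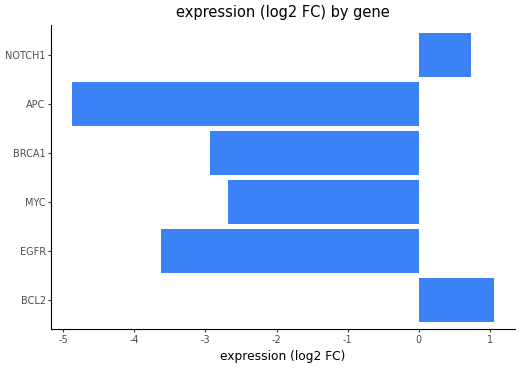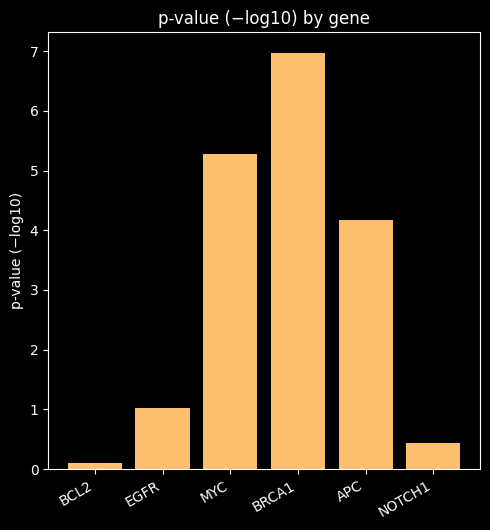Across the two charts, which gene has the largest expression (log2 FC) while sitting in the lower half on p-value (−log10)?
BCL2

Chart 2 median p-value (−log10) ≈ 3; below-median genes: BCL2, EGFR, NOTCH1. Among those, BCL2 has the highest expression (log2 FC) (≈ 1.1).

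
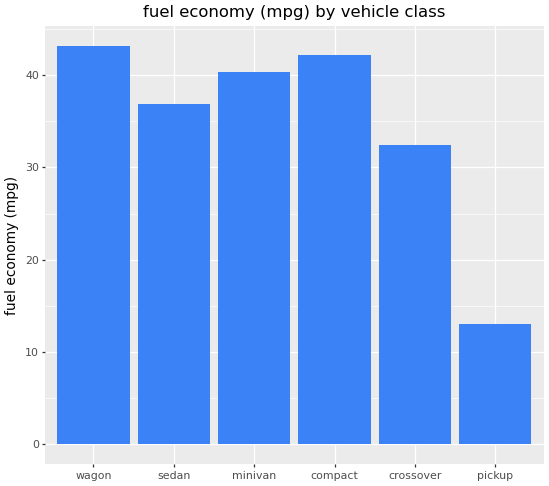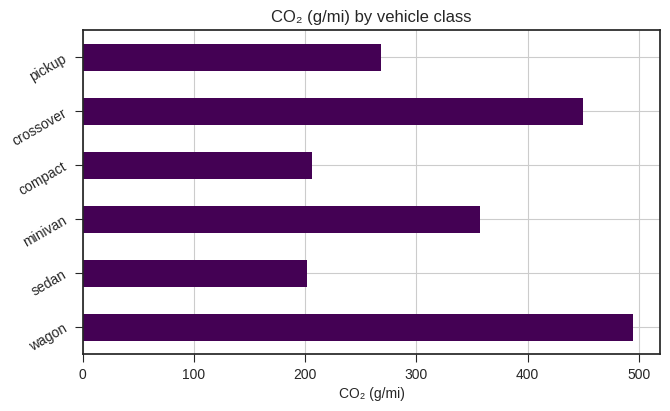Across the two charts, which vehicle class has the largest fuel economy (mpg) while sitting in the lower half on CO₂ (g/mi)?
compact

Chart 2 median CO₂ (g/mi) ≈ 300; below-median vehicle classes: sedan, compact, pickup. Among those, compact has the highest fuel economy (mpg) (≈ 40).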